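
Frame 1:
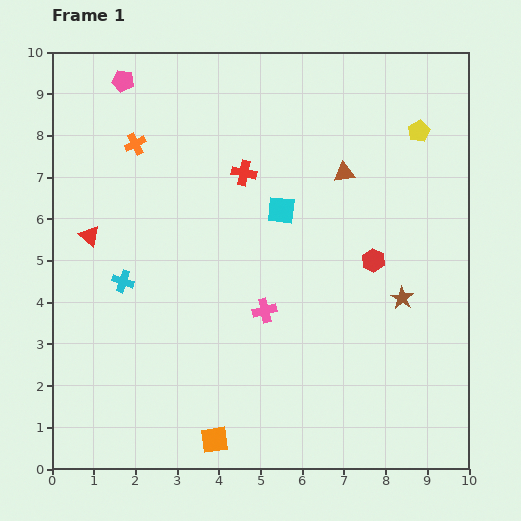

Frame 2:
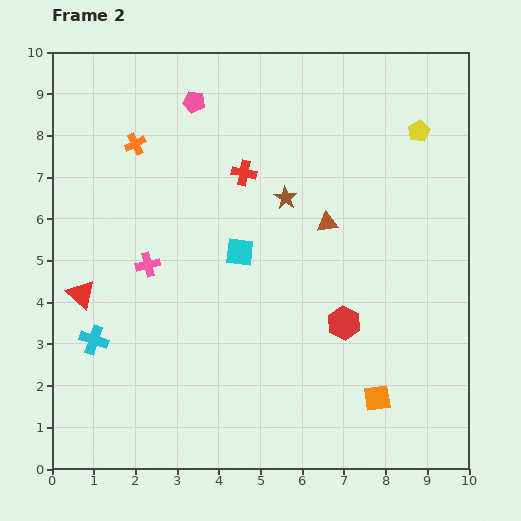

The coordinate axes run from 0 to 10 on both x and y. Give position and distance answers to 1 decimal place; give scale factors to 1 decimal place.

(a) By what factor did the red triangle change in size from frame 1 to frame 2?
1.4×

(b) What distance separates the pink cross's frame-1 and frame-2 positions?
3.0

The pink cross moved from (5.1, 3.8) to (2.3, 4.9), a distance of √(2.8² + 1.1²) ≈ 3.0.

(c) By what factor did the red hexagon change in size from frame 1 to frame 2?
1.4×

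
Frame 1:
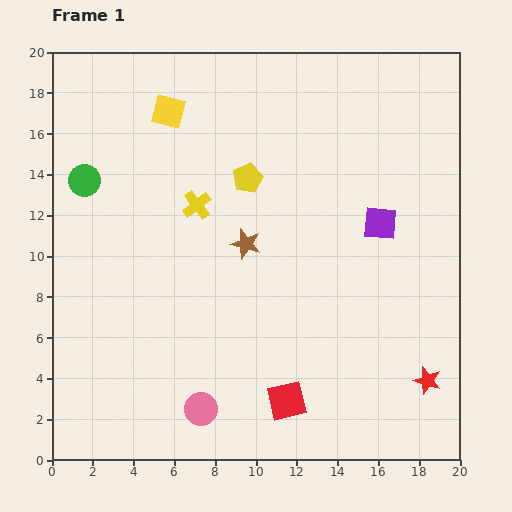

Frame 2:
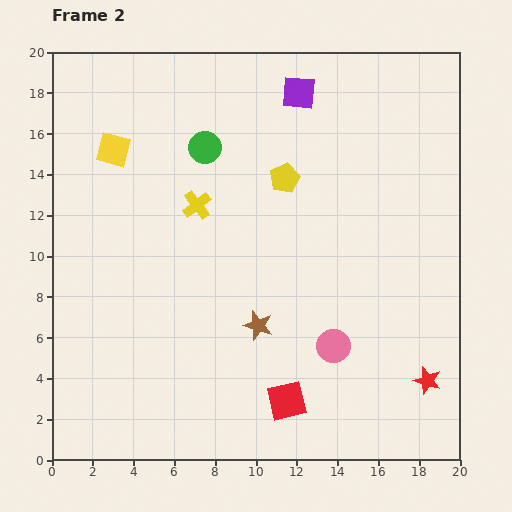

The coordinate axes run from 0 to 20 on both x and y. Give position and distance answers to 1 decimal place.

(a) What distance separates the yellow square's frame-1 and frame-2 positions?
3.3

The yellow square moved from (5.7, 17.1) to (3.0, 15.2), a distance of √(2.7² + 1.9²) ≈ 3.3.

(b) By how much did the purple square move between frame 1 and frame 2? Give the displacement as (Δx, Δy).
(-4.0, 6.4)

The purple square was at (16.1, 11.6) in frame 1 and (12.1, 18.0) in frame 2.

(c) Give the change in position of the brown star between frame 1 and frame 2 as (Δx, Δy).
(0.6, -4.0)

The brown star was at (9.5, 10.6) in frame 1 and (10.1, 6.6) in frame 2.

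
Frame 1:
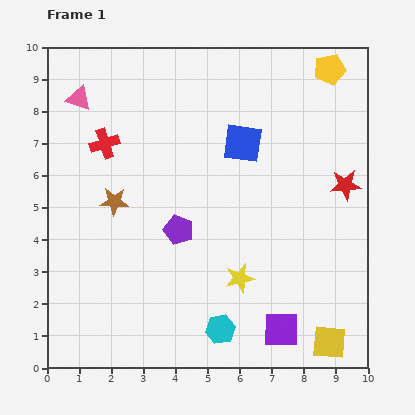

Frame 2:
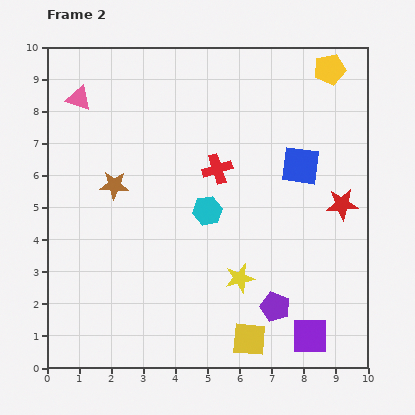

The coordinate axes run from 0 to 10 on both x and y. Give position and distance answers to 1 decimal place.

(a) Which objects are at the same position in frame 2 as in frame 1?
the pink triangle, the yellow pentagon, the yellow star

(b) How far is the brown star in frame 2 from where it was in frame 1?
0.5

The brown star moved from (2.1, 5.2) to (2.1, 5.7), a distance of √(0.0² + 0.5²) ≈ 0.5.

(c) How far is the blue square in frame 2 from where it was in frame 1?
1.9

The blue square moved from (6.1, 7.0) to (7.9, 6.3), a distance of √(1.8² + 0.7²) ≈ 1.9.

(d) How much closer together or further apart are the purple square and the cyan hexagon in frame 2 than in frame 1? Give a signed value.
+3.1

Distance in frame 1: 1.9. Distance in frame 2: 5.0.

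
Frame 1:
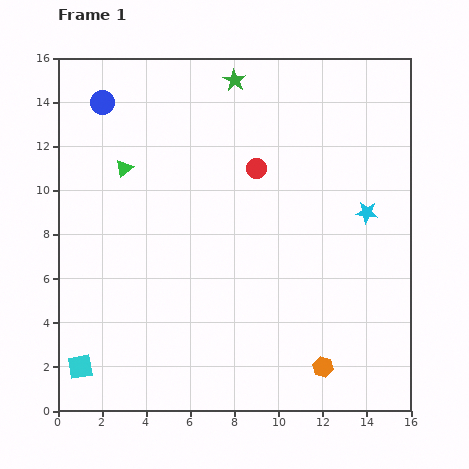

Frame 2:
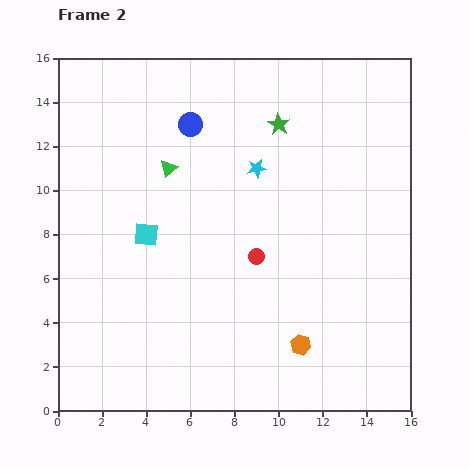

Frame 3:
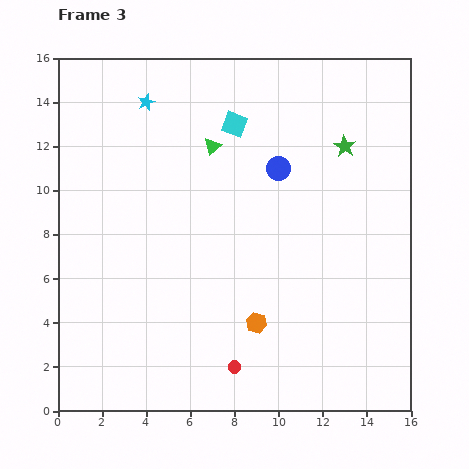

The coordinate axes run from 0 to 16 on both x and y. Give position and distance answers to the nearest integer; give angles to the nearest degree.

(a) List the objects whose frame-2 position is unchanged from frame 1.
none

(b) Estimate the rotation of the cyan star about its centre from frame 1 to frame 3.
30° counter-clockwise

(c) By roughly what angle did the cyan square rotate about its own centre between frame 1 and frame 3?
31° clockwise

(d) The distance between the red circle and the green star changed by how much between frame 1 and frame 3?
+7

Distance in frame 1: 4. Distance in frame 3: 11.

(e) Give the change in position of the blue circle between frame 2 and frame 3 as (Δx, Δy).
(4, -2)

The blue circle was at (6, 13) in frame 2 and (10, 11) in frame 3.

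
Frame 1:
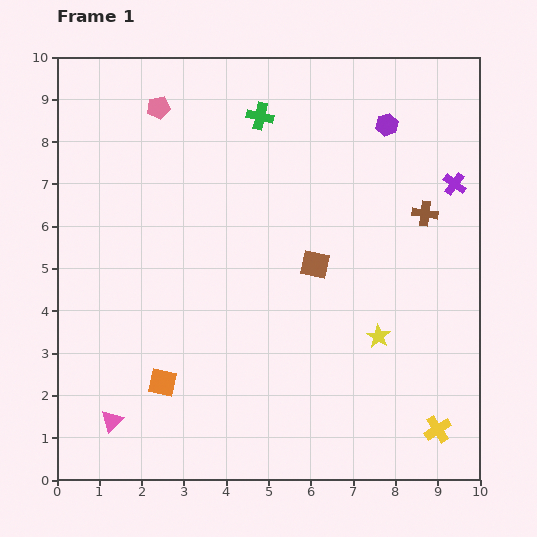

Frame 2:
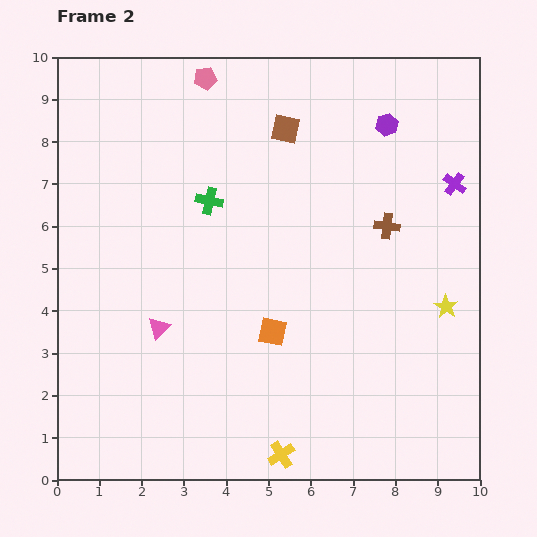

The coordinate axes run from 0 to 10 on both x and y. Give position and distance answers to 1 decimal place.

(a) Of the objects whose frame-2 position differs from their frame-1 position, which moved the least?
the brown cross

(moved 0.9)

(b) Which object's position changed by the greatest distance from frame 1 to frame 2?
the yellow cross

(moved 3.7; next 3.3)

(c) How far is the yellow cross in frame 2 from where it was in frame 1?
3.7

The yellow cross moved from (9.0, 1.2) to (5.3, 0.6), a distance of √(3.7² + 0.6²) ≈ 3.7.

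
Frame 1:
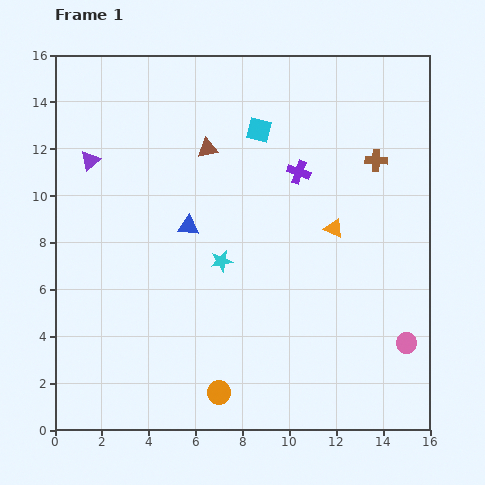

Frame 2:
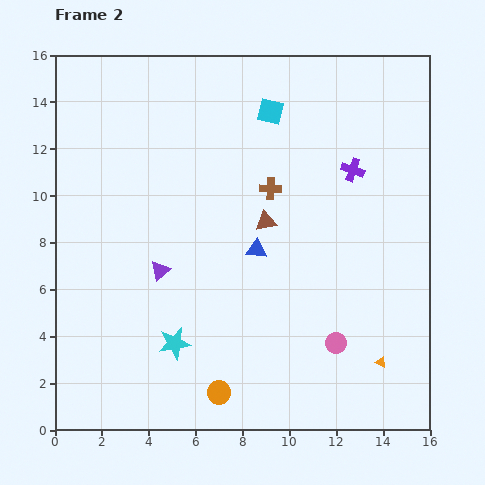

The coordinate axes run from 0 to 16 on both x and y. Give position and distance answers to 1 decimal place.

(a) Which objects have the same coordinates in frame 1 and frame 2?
the orange circle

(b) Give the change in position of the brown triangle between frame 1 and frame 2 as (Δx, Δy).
(2.5, -3.1)

The brown triangle was at (6.5, 12.0) in frame 1 and (9.0, 8.9) in frame 2.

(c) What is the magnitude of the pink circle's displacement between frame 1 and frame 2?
3.0

The pink circle moved from (15.0, 3.7) to (12.0, 3.7), a distance of √(3.0² + 0.0²) ≈ 3.0.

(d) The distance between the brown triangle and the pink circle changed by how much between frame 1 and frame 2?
-5.9

Distance in frame 1: 11.9. Distance in frame 2: 6.0.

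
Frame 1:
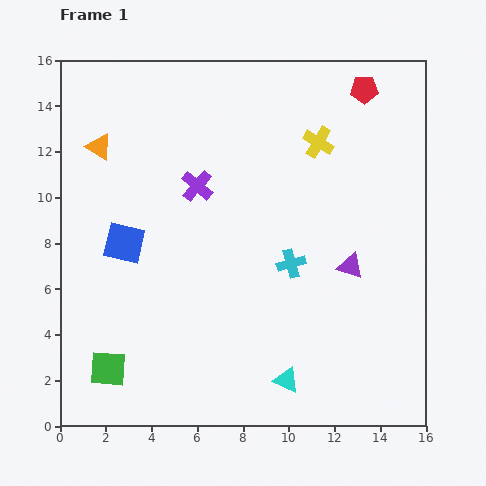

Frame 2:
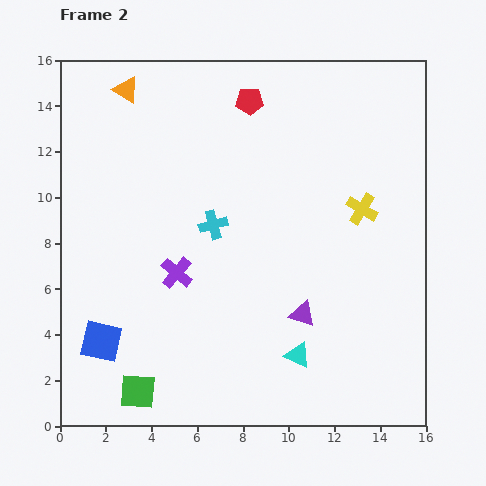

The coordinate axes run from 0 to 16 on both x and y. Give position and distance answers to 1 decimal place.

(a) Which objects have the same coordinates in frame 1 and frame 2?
none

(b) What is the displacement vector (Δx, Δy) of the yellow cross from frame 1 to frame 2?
(1.9, -2.9)

The yellow cross was at (11.3, 12.4) in frame 1 and (13.2, 9.5) in frame 2.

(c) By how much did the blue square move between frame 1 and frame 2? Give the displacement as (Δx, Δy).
(-1.0, -4.3)

The blue square was at (2.8, 8.0) in frame 1 and (1.8, 3.7) in frame 2.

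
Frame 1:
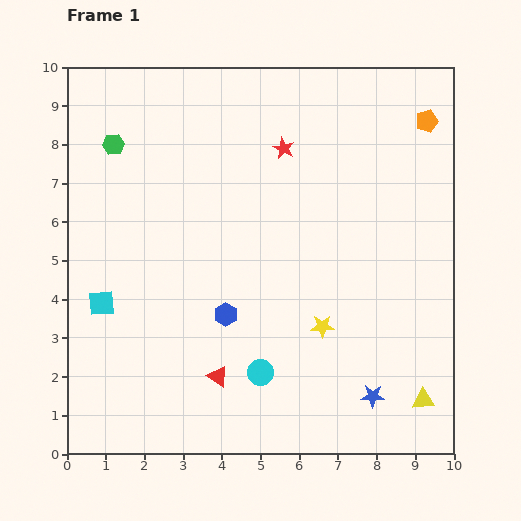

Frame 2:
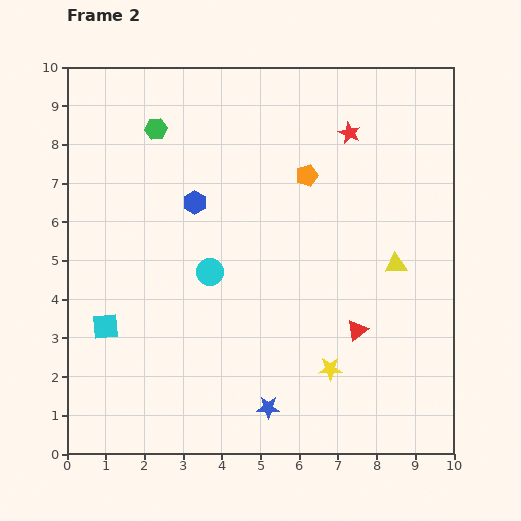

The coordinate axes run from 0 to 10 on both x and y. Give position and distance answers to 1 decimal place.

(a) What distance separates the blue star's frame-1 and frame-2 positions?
2.7

The blue star moved from (7.9, 1.5) to (5.2, 1.2), a distance of √(2.7² + 0.3²) ≈ 2.7.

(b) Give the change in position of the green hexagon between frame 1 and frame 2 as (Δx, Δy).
(1.1, 0.4)

The green hexagon was at (1.2, 8.0) in frame 1 and (2.3, 8.4) in frame 2.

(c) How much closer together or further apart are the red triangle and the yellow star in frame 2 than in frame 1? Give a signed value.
-1.8

Distance in frame 1: 3.0. Distance in frame 2: 1.2.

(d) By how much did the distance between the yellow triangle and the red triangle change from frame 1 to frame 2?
-3.3

Distance in frame 1: 5.3. Distance in frame 2: 2.0.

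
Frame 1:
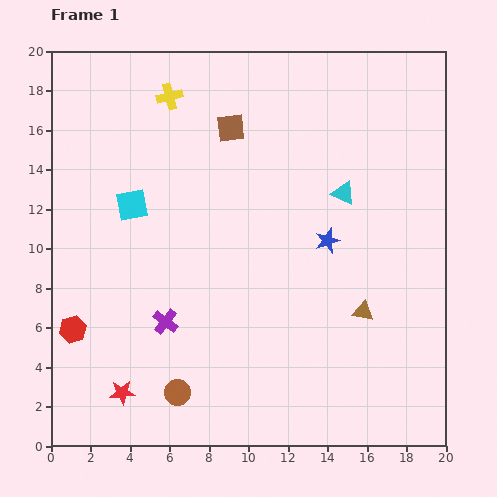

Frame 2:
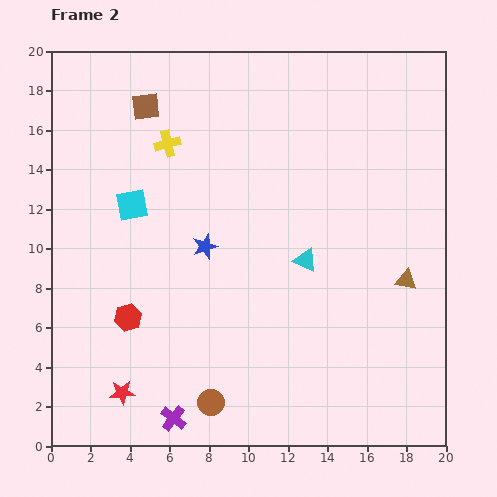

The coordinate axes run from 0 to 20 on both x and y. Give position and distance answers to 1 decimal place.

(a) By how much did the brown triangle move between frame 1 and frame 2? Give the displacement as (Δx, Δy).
(2.2, 1.6)

The brown triangle was at (15.8, 6.8) in frame 1 and (18.0, 8.4) in frame 2.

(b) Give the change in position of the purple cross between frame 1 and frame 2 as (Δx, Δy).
(0.4, -4.9)

The purple cross was at (5.8, 6.3) in frame 1 and (6.2, 1.4) in frame 2.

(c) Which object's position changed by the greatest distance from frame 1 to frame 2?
the blue star

(moved 6.2; next 4.9)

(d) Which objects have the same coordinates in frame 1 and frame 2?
the red star, the cyan square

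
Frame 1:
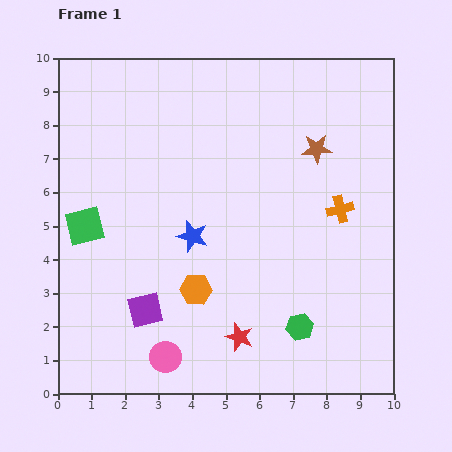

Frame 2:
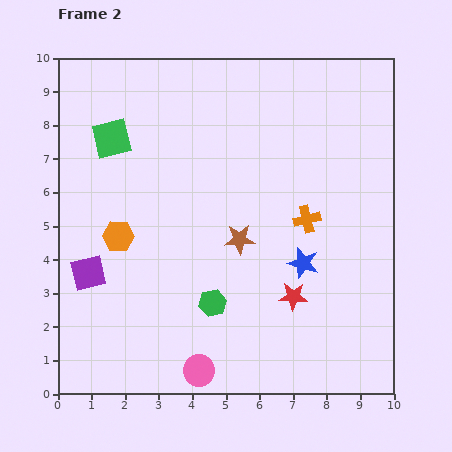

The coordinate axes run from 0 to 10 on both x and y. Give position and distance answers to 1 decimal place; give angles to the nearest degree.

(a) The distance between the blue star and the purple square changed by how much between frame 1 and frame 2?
+3.8

Distance in frame 1: 2.6. Distance in frame 2: 6.4.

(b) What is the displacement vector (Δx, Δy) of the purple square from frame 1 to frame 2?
(-1.7, 1.1)

The purple square was at (2.6, 2.5) in frame 1 and (0.9, 3.6) in frame 2.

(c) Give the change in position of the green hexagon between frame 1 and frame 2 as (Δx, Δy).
(-2.6, 0.7)

The green hexagon was at (7.2, 2.0) in frame 1 and (4.6, 2.7) in frame 2.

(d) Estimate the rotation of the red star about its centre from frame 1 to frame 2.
17° counter-clockwise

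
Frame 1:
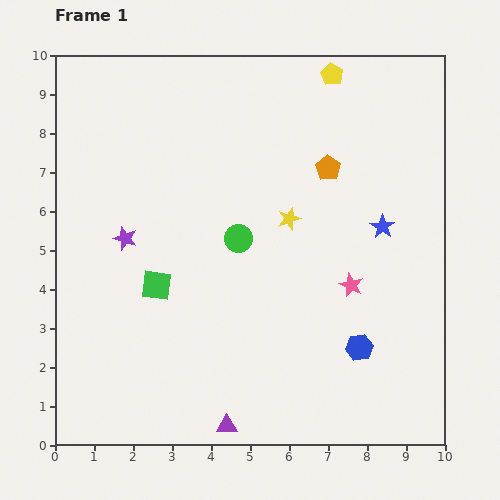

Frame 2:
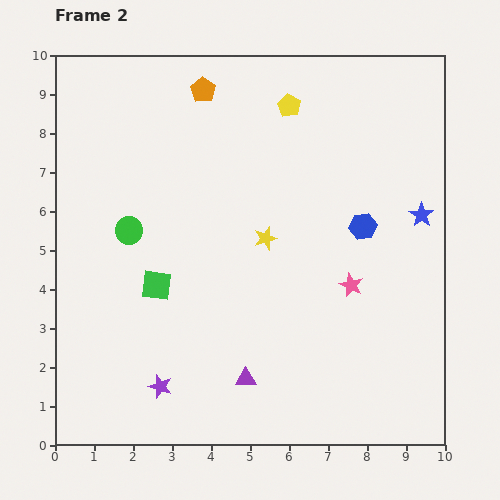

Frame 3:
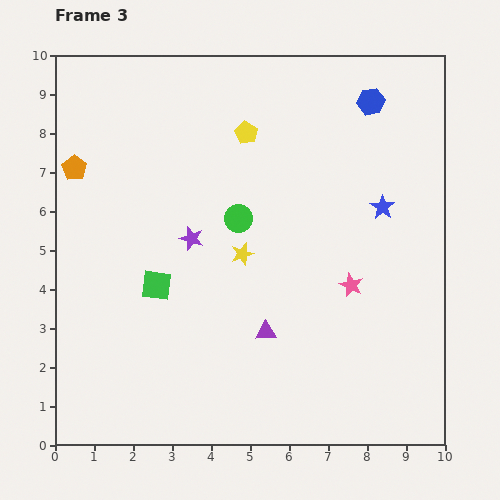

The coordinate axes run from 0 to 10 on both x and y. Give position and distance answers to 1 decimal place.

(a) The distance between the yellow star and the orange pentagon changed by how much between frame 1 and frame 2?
+2.5

Distance in frame 1: 1.6. Distance in frame 2: 4.1.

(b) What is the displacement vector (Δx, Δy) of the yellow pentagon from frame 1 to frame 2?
(-1.1, -0.8)

The yellow pentagon was at (7.1, 9.5) in frame 1 and (6.0, 8.7) in frame 2.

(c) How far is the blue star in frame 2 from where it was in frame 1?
1.0

The blue star moved from (8.4, 5.6) to (9.4, 5.9), a distance of √(1.0² + 0.3²) ≈ 1.0.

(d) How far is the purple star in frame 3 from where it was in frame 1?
1.7

The purple star moved from (1.8, 5.3) to (3.5, 5.3), a distance of √(1.7² + 0.0²) ≈ 1.7.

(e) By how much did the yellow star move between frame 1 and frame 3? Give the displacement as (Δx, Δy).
(-1.2, -0.9)

The yellow star was at (6.0, 5.8) in frame 1 and (4.8, 4.9) in frame 3.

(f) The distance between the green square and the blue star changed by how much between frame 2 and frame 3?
-0.9

Distance in frame 2: 7.0. Distance in frame 3: 6.1.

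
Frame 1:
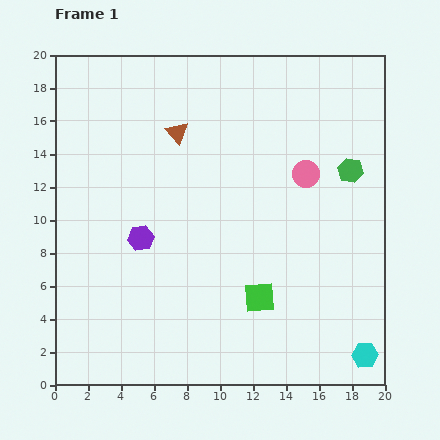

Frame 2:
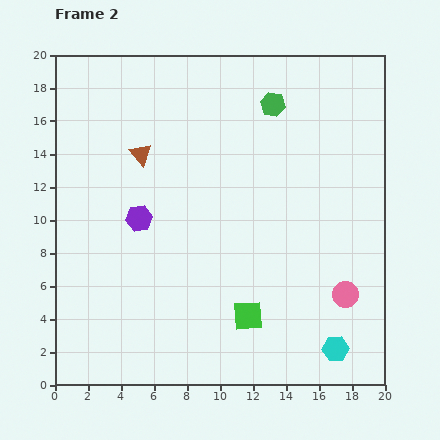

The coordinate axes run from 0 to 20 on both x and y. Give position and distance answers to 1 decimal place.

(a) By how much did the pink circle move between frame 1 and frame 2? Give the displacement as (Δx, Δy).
(2.4, -7.3)

The pink circle was at (15.2, 12.8) in frame 1 and (17.6, 5.5) in frame 2.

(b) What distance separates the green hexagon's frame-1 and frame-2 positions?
6.2

The green hexagon moved from (17.9, 13.0) to (13.2, 17.0), a distance of √(4.7² + 4.0²) ≈ 6.2.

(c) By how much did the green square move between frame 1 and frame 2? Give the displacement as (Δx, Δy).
(-0.7, -1.1)

The green square was at (12.4, 5.3) in frame 1 and (11.7, 4.2) in frame 2.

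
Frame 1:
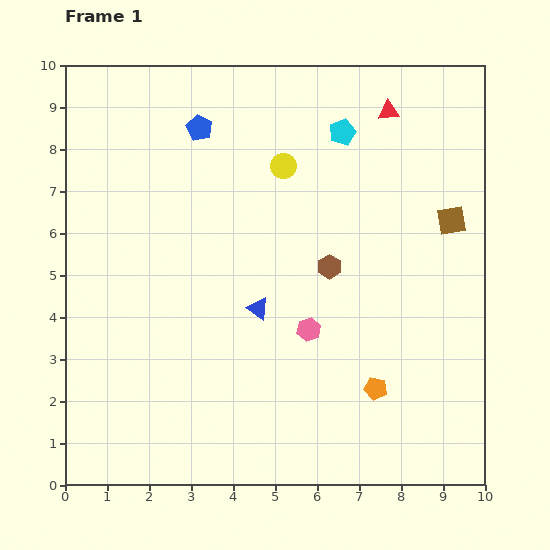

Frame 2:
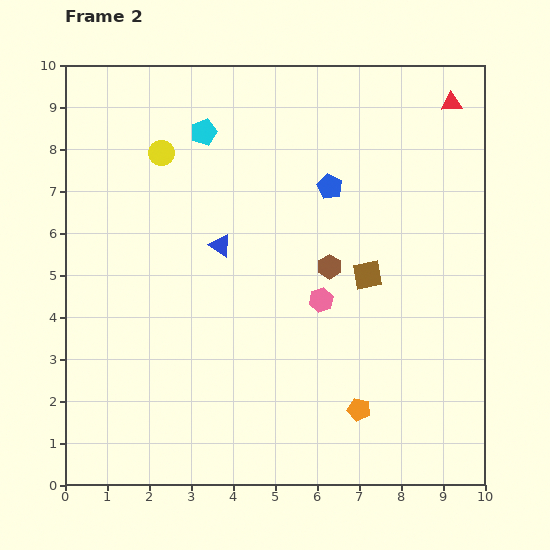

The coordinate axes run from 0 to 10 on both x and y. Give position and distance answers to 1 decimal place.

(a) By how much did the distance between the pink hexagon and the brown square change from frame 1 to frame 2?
-3.0

Distance in frame 1: 4.3. Distance in frame 2: 1.3.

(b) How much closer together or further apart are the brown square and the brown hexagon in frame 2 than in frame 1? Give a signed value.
-2.2

Distance in frame 1: 3.1. Distance in frame 2: 0.9.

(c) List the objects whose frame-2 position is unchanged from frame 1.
the brown hexagon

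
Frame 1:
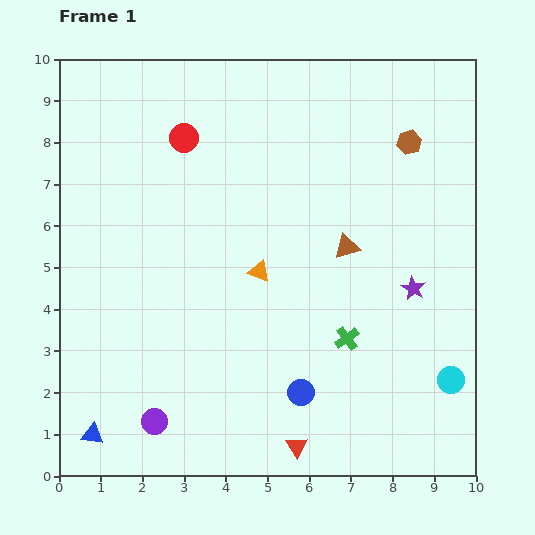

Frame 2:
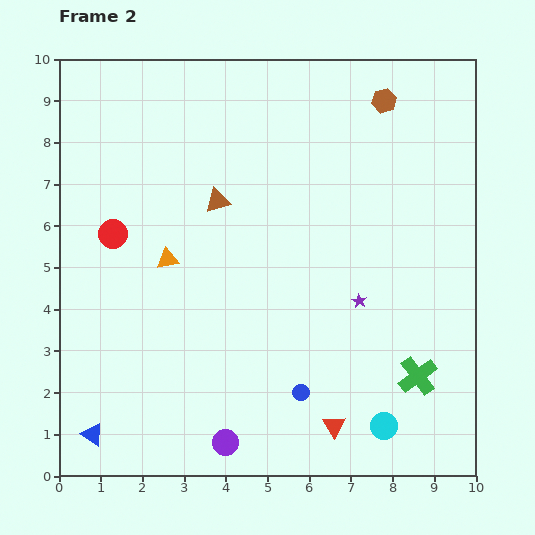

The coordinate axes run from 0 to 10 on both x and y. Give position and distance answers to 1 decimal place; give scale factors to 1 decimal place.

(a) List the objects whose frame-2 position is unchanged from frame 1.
the blue triangle, the blue circle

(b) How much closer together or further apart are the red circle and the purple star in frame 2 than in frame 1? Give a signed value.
-0.5

Distance in frame 1: 6.6. Distance in frame 2: 6.1.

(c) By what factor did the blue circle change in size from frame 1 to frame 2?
0.6×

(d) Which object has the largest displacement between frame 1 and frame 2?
the brown triangle

(moved 3.3; next 2.9)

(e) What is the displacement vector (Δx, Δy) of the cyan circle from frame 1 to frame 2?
(-1.6, -1.1)

The cyan circle was at (9.4, 2.3) in frame 1 and (7.8, 1.2) in frame 2.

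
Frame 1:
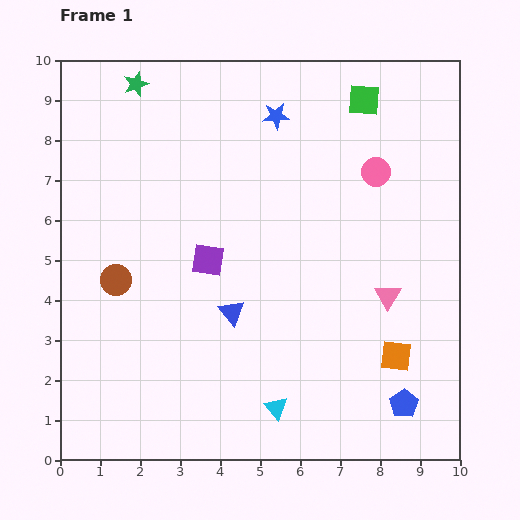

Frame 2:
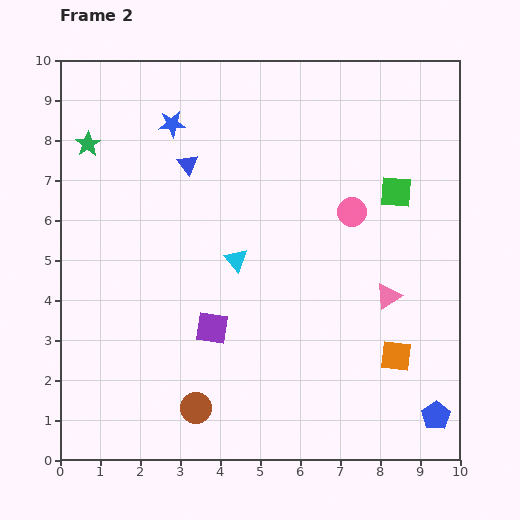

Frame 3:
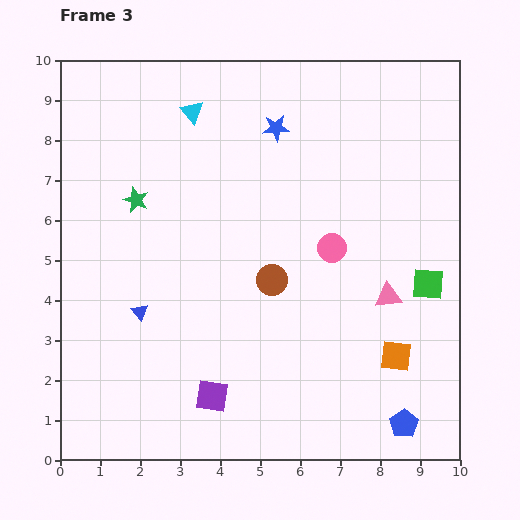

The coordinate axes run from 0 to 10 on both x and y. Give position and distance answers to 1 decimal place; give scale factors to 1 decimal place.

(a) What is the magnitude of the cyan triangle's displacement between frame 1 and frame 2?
3.8

The cyan triangle moved from (5.4, 1.3) to (4.4, 5.0), a distance of √(1.0² + 3.7²) ≈ 3.8.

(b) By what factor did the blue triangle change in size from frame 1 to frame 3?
0.6×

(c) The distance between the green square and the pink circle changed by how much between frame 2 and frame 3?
+1.4

Distance in frame 2: 1.2. Distance in frame 3: 2.6.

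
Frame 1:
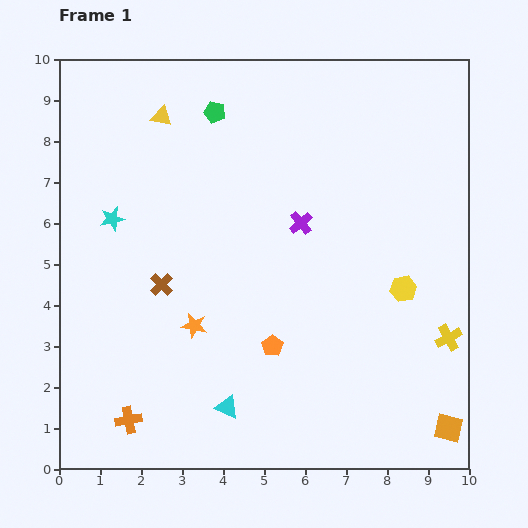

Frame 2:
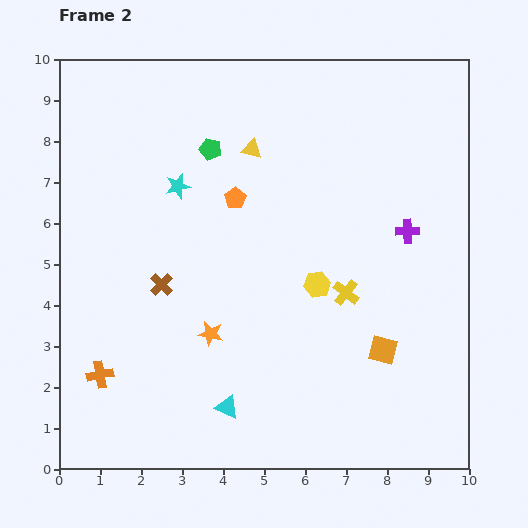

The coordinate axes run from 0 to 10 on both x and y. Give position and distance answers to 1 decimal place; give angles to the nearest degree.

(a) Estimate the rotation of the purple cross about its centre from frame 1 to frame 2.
39° clockwise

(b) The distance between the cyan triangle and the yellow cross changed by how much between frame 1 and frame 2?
-1.7

Distance in frame 1: 5.7. Distance in frame 2: 4.0.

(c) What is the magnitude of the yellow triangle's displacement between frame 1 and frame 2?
2.3

The yellow triangle moved from (2.5, 8.6) to (4.7, 7.8), a distance of √(2.2² + 0.8²) ≈ 2.3.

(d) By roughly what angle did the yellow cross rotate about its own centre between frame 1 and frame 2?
22° counter-clockwise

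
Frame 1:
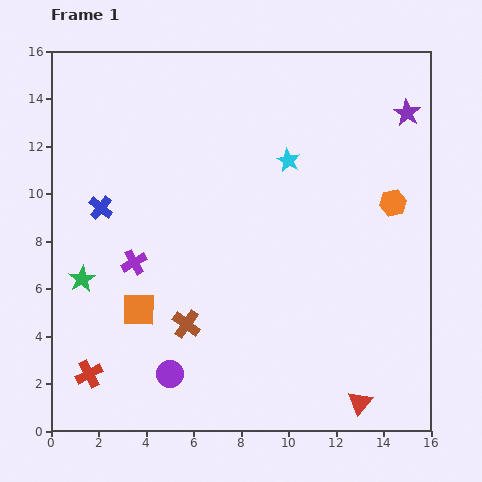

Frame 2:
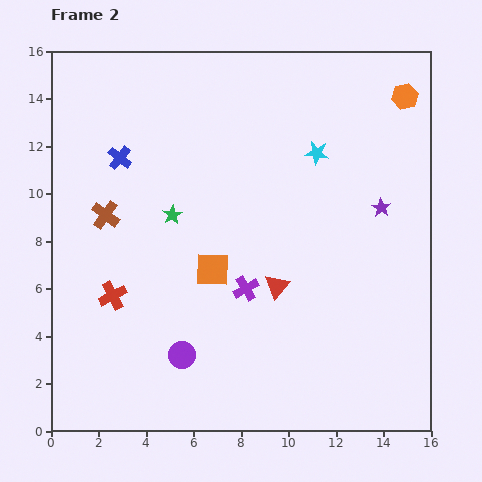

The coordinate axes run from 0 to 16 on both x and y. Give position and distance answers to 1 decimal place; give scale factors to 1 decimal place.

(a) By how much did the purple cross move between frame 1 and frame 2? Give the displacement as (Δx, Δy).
(4.7, -1.1)

The purple cross was at (3.5, 7.1) in frame 1 and (8.2, 6.0) in frame 2.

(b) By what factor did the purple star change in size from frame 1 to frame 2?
0.7×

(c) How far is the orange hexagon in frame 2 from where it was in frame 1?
4.5

The orange hexagon moved from (14.4, 9.6) to (14.9, 14.1), a distance of √(0.5² + 4.5²) ≈ 4.5.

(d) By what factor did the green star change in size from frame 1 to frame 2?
0.7×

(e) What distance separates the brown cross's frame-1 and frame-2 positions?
5.7

The brown cross moved from (5.7, 4.5) to (2.3, 9.1), a distance of √(3.4² + 4.6²) ≈ 5.7.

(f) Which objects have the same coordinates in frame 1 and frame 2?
none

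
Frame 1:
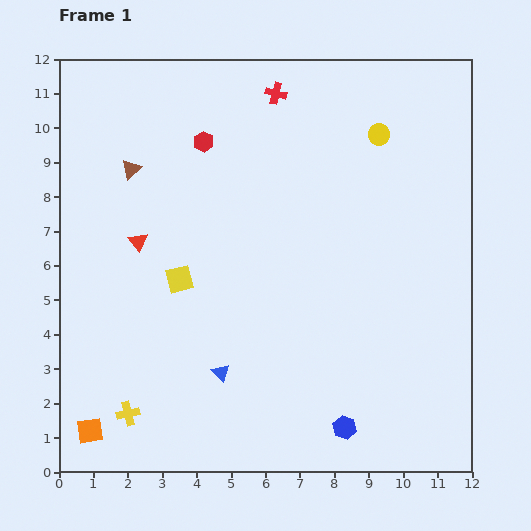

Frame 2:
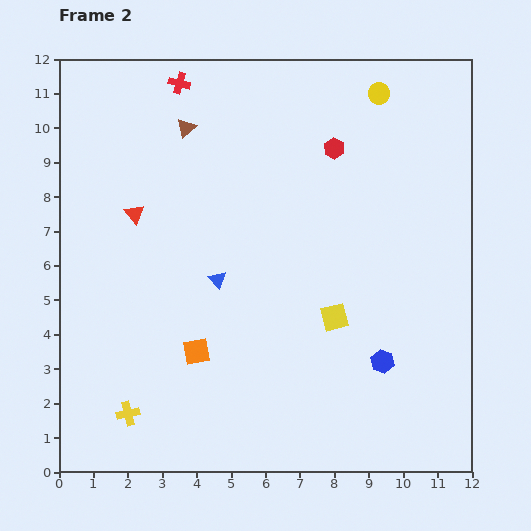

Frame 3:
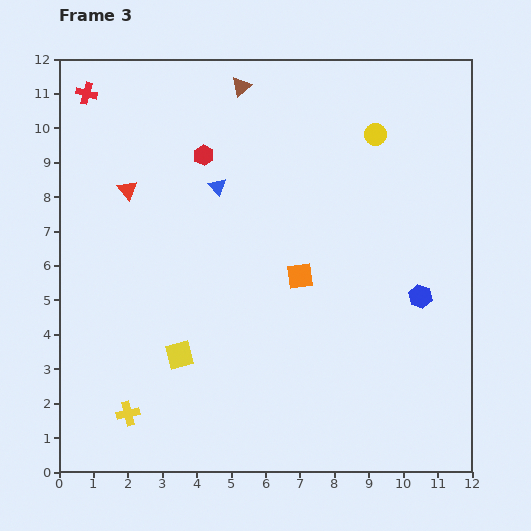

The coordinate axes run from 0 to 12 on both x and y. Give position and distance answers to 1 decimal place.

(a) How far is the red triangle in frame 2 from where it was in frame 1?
0.8

The red triangle moved from (2.3, 6.7) to (2.2, 7.5), a distance of √(0.1² + 0.8²) ≈ 0.8.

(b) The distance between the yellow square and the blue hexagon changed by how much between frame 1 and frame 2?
-4.5

Distance in frame 1: 6.4. Distance in frame 2: 1.9.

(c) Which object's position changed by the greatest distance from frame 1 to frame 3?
the orange square

(moved 7.6; next 5.5)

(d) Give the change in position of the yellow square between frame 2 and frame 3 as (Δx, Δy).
(-4.5, -1.1)

The yellow square was at (8.0, 4.5) in frame 2 and (3.5, 3.4) in frame 3.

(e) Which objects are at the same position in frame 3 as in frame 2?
the yellow cross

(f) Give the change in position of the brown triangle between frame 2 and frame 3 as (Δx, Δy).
(1.6, 1.2)

The brown triangle was at (3.7, 10.0) in frame 2 and (5.3, 11.2) in frame 3.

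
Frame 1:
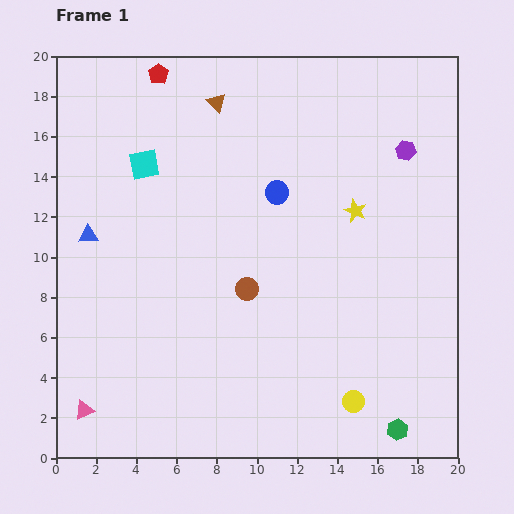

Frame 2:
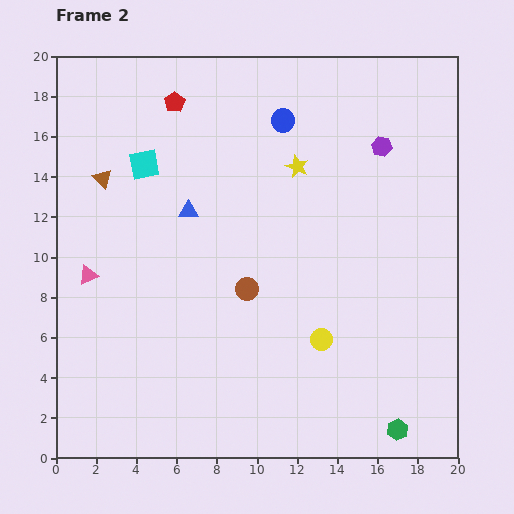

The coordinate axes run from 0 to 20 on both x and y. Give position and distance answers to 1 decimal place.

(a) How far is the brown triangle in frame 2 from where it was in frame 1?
6.9

The brown triangle moved from (8.0, 17.7) to (2.3, 13.9), a distance of √(5.7² + 3.8²) ≈ 6.9.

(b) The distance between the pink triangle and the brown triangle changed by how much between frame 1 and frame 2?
-11.8

Distance in frame 1: 16.7. Distance in frame 2: 4.9.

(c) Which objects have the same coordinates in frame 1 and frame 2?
the green hexagon, the cyan square, the brown circle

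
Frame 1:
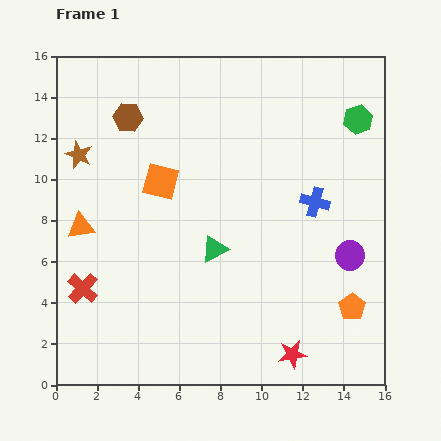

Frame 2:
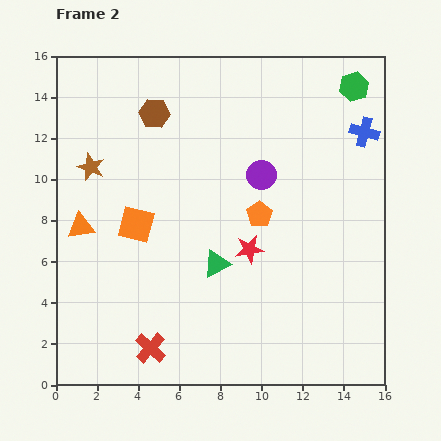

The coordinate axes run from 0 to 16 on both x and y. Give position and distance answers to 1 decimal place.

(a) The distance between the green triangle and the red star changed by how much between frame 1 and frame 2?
-4.7

Distance in frame 1: 6.4. Distance in frame 2: 1.7.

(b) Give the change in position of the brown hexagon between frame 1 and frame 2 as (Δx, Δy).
(1.3, 0.2)

The brown hexagon was at (3.5, 13.0) in frame 1 and (4.8, 13.2) in frame 2.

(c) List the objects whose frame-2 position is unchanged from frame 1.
the orange triangle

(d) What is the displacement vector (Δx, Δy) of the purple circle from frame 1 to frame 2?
(-4.3, 3.9)

The purple circle was at (14.3, 6.3) in frame 1 and (10.0, 10.2) in frame 2.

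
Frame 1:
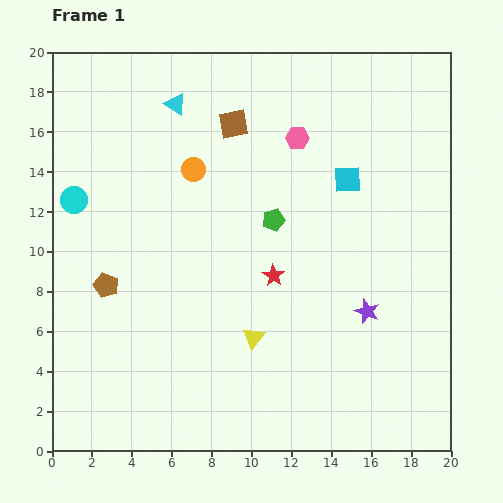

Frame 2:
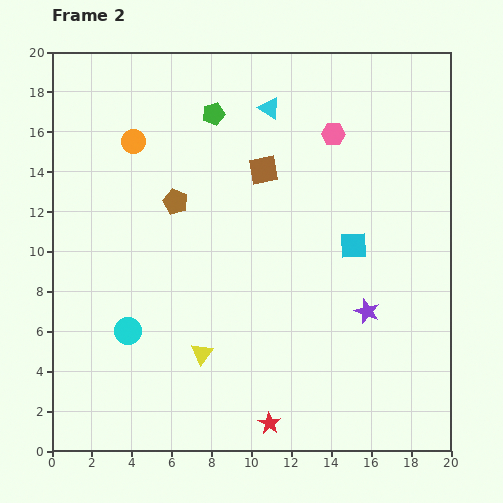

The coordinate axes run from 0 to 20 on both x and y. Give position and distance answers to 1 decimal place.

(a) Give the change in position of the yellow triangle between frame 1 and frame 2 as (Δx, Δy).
(-2.6, -0.8)

The yellow triangle was at (10.1, 5.7) in frame 1 and (7.5, 4.9) in frame 2.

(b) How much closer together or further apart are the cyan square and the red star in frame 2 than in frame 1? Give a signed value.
+3.7

Distance in frame 1: 6.1. Distance in frame 2: 9.8.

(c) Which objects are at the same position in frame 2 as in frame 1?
the purple star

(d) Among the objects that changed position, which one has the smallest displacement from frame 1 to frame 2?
the pink hexagon

(moved 1.8)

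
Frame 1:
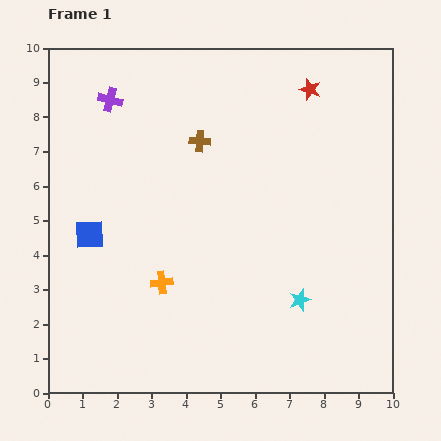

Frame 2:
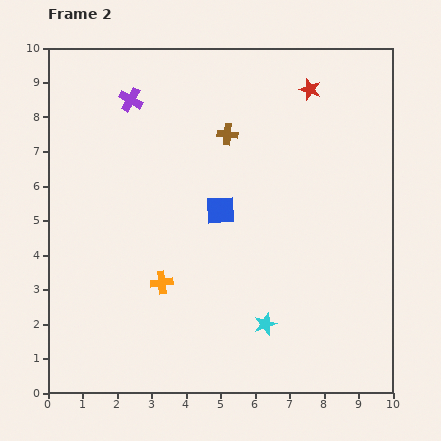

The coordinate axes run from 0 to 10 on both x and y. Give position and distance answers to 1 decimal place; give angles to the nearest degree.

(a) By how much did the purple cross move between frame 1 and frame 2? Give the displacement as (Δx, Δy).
(0.6, 0.0)

The purple cross was at (1.8, 8.5) in frame 1 and (2.4, 8.5) in frame 2.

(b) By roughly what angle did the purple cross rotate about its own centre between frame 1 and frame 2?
16° clockwise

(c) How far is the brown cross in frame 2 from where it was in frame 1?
0.8

The brown cross moved from (4.4, 7.3) to (5.2, 7.5), a distance of √(0.8² + 0.2²) ≈ 0.8.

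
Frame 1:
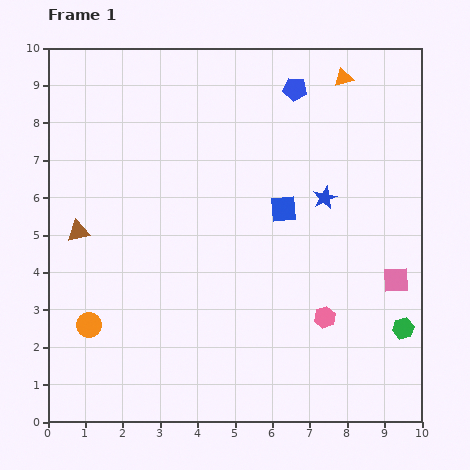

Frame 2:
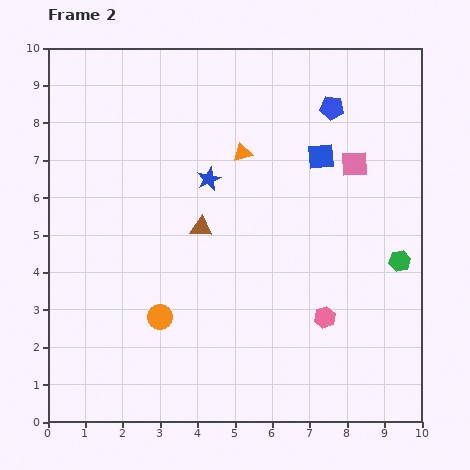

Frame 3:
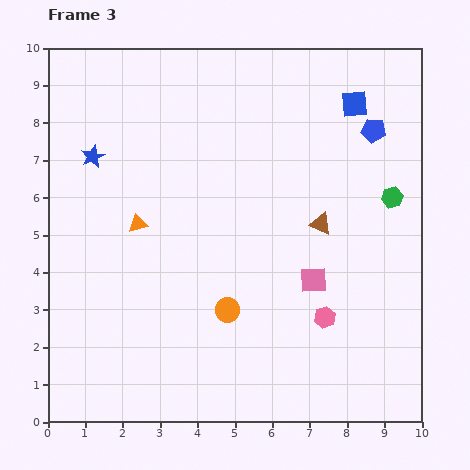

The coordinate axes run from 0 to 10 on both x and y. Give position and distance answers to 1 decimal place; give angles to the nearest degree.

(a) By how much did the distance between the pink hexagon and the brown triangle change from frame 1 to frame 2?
-2.9

Distance in frame 1: 7.0. Distance in frame 2: 4.1.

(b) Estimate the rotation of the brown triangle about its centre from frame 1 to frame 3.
35° clockwise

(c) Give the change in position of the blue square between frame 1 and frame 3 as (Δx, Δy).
(1.9, 2.8)

The blue square was at (6.3, 5.7) in frame 1 and (8.2, 8.5) in frame 3.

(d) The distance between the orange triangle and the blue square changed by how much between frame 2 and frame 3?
+4.5

Distance in frame 2: 2.1. Distance in frame 3: 6.6.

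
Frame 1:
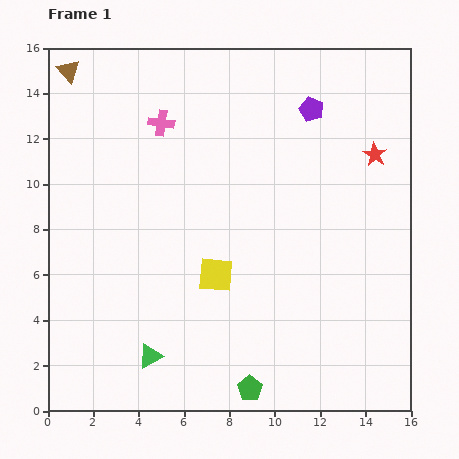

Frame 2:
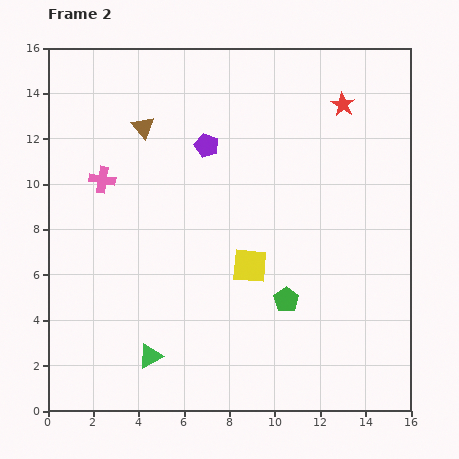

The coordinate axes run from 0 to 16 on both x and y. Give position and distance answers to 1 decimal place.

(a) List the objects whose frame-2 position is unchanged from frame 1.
the green triangle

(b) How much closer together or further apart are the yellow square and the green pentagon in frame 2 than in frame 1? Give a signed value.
-3.0

Distance in frame 1: 5.2. Distance in frame 2: 2.2.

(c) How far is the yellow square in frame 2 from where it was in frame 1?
1.6

The yellow square moved from (7.4, 6.0) to (8.9, 6.4), a distance of √(1.5² + 0.4²) ≈ 1.6.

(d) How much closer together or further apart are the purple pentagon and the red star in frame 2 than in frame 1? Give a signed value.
+2.9

Distance in frame 1: 3.4. Distance in frame 2: 6.3.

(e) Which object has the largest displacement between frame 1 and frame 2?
the purple pentagon

(moved 4.9; next 4.2)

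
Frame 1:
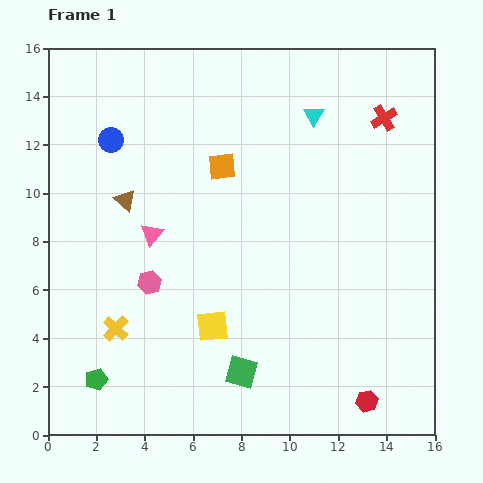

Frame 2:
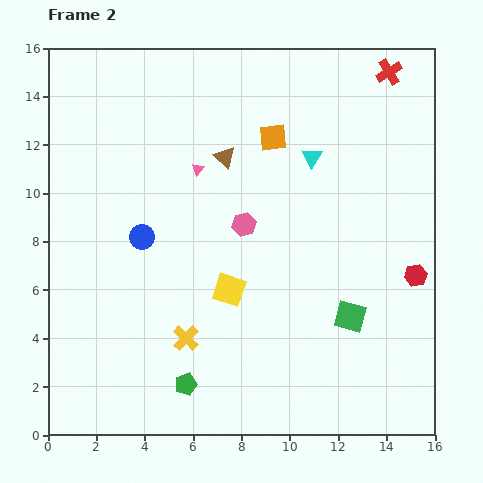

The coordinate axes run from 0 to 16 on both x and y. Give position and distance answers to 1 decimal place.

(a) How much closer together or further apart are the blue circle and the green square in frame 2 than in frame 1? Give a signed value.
-1.8

Distance in frame 1: 11.0. Distance in frame 2: 9.2.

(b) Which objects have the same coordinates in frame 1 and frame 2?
none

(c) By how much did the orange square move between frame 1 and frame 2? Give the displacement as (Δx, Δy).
(2.1, 1.2)

The orange square was at (7.2, 11.1) in frame 1 and (9.3, 12.3) in frame 2.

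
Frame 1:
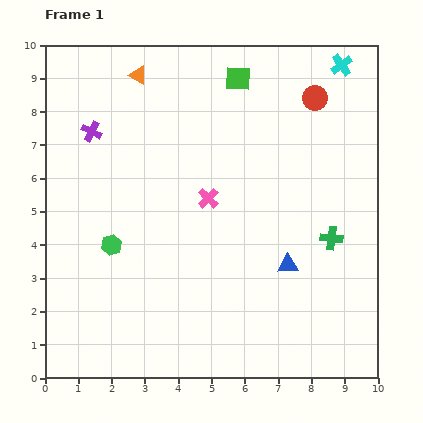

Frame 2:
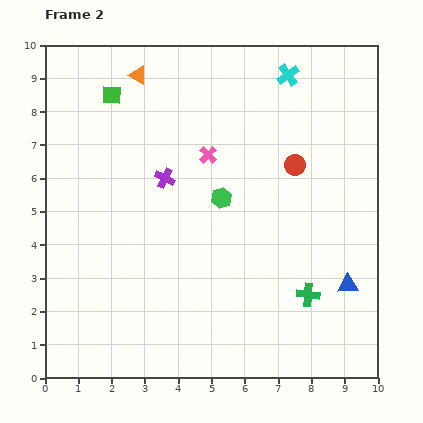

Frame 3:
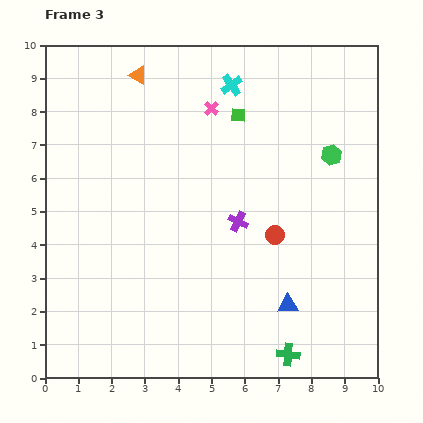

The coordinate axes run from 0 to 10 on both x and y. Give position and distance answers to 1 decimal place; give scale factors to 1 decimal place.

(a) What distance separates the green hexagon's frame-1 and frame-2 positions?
3.6

The green hexagon moved from (2.0, 4.0) to (5.3, 5.4), a distance of √(3.3² + 1.4²) ≈ 3.6.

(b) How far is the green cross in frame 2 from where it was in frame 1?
1.8

The green cross moved from (8.6, 4.2) to (7.9, 2.5), a distance of √(0.7² + 1.7²) ≈ 1.8.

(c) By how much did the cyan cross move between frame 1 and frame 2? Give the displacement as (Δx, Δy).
(-1.6, -0.3)

The cyan cross was at (8.9, 9.4) in frame 1 and (7.3, 9.1) in frame 2.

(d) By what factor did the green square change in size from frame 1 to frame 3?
0.6×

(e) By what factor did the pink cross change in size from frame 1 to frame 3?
0.7×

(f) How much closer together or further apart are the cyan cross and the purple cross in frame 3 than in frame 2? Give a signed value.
-0.7

Distance in frame 2: 4.8. Distance in frame 3: 4.1.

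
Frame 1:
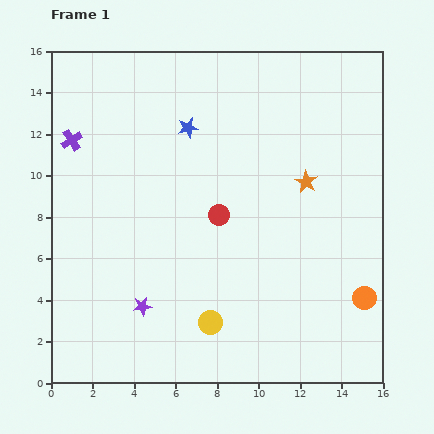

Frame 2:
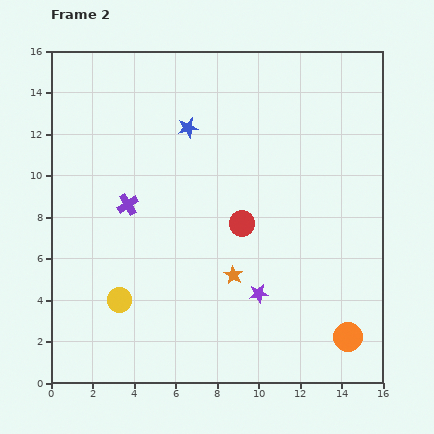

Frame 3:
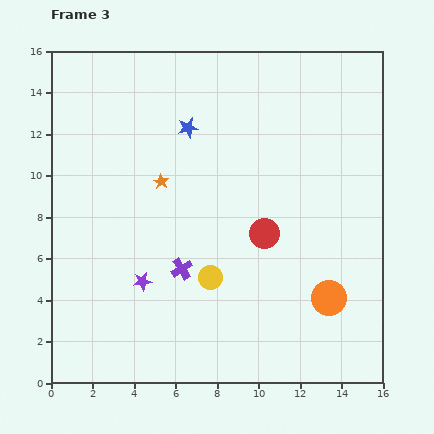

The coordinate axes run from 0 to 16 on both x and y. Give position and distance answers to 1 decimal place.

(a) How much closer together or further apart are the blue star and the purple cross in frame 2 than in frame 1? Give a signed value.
-0.9

Distance in frame 1: 5.6. Distance in frame 2: 4.7.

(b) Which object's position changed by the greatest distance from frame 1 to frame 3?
the purple cross

(moved 8.2; next 7.0)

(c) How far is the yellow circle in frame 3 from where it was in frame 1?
2.2

The yellow circle moved from (7.7, 2.9) to (7.7, 5.1), a distance of √(0.0² + 2.2²) ≈ 2.2.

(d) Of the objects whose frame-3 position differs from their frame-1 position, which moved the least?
the purple star

(moved 1.2)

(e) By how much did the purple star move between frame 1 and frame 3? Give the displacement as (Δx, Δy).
(0.0, 1.2)

The purple star was at (4.4, 3.7) in frame 1 and (4.4, 4.9) in frame 3.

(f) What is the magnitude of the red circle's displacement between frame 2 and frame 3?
1.2

The red circle moved from (9.2, 7.7) to (10.3, 7.2), a distance of √(1.1² + 0.5²) ≈ 1.2.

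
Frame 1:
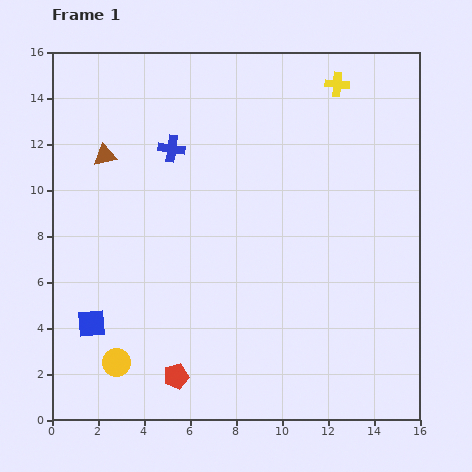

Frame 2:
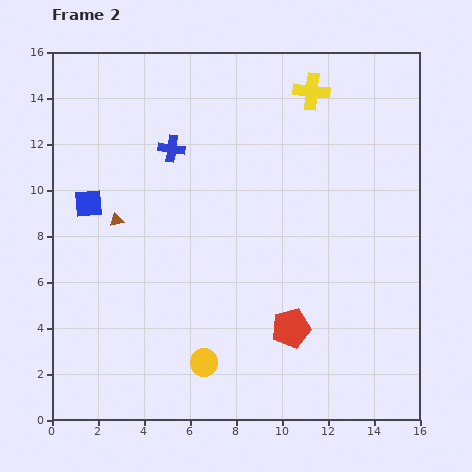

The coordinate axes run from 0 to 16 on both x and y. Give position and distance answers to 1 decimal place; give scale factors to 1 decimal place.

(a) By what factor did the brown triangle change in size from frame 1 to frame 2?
0.6×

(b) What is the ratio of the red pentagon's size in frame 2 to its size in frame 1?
1.6×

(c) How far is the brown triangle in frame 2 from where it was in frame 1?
2.8

The brown triangle moved from (2.3, 11.5) to (2.8, 8.7), a distance of √(0.5² + 2.8²) ≈ 2.8.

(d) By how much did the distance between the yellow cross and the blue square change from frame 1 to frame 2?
-4.0

Distance in frame 1: 14.9. Distance in frame 2: 10.9.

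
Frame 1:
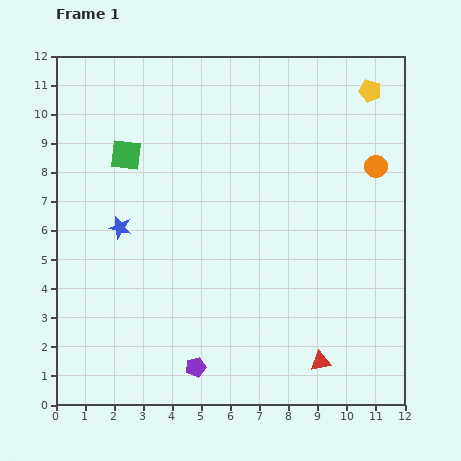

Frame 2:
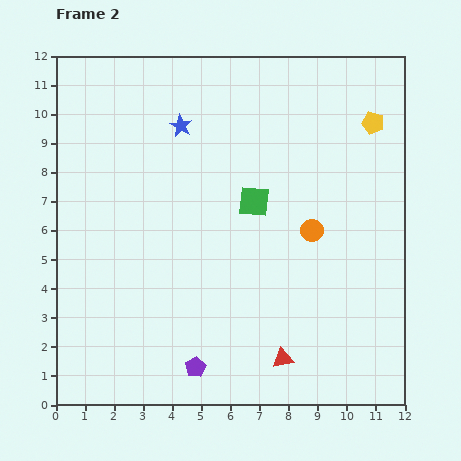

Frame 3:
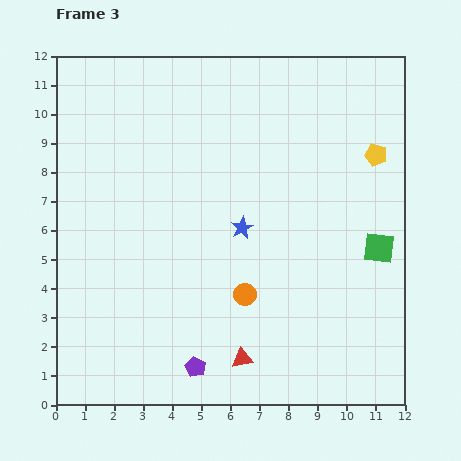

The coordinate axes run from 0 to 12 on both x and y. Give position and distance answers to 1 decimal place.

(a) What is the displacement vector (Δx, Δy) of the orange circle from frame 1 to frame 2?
(-2.2, -2.2)

The orange circle was at (11.0, 8.2) in frame 1 and (8.8, 6.0) in frame 2.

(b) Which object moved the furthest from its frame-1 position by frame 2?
the green square

(moved 4.7; next 4.1)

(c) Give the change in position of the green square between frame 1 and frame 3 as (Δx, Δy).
(8.7, -3.2)

The green square was at (2.4, 8.6) in frame 1 and (11.1, 5.4) in frame 3.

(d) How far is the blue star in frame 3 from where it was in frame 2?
4.1

The blue star moved from (4.3, 9.6) to (6.4, 6.1), a distance of √(2.1² + 3.5²) ≈ 4.1.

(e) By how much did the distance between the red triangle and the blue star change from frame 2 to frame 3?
-4.2

Distance in frame 2: 8.7. Distance in frame 3: 4.5.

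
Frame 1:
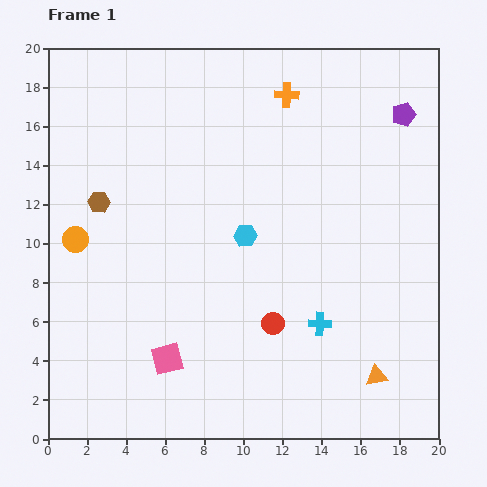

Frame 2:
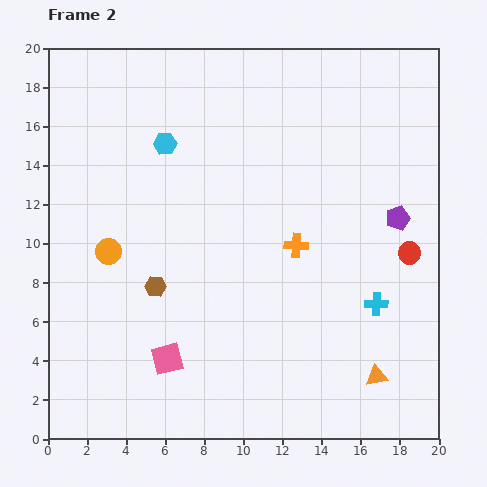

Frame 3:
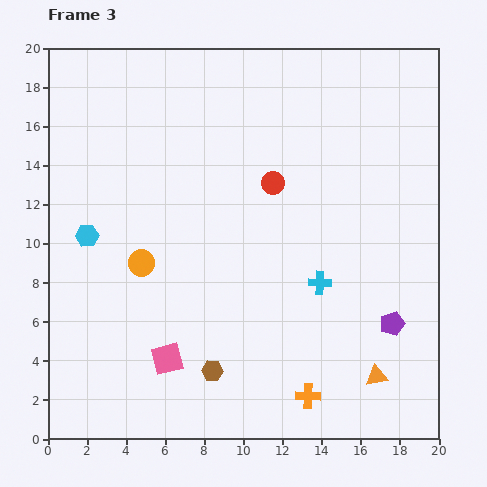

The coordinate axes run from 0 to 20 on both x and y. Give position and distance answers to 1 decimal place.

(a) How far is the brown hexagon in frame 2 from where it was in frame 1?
5.2

The brown hexagon moved from (2.6, 12.1) to (5.5, 7.8), a distance of √(2.9² + 4.3²) ≈ 5.2.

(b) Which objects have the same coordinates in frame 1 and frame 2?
the pink square, the orange triangle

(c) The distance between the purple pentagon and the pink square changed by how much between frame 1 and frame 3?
-5.8

Distance in frame 1: 17.4. Distance in frame 3: 11.6.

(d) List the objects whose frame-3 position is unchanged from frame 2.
the pink square, the orange triangle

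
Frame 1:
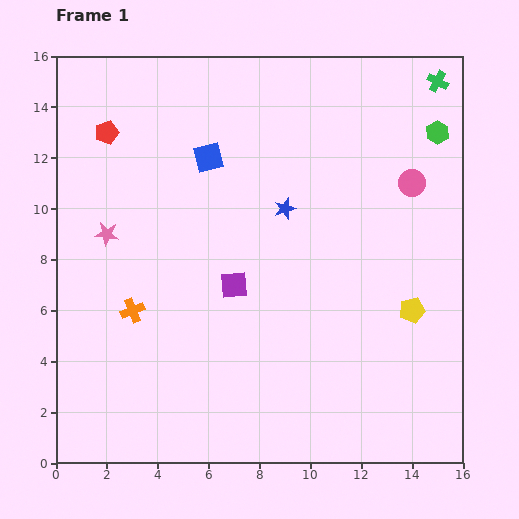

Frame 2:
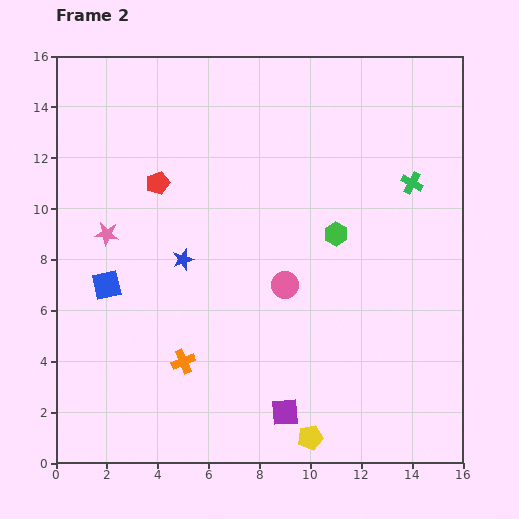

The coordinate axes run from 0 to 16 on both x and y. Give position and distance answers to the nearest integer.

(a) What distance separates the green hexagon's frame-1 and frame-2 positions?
6

The green hexagon moved from (15, 13) to (11, 9), a distance of √(4² + 4²) ≈ 6.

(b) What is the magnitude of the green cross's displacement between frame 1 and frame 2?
4

The green cross moved from (15, 15) to (14, 11), a distance of √(1² + 4²) ≈ 4.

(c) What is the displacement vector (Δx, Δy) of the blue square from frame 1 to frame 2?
(-4, -5)

The blue square was at (6, 12) in frame 1 and (2, 7) in frame 2.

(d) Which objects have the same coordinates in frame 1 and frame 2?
the pink star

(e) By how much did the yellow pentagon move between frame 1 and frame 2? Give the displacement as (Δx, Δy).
(-4, -5)

The yellow pentagon was at (14, 6) in frame 1 and (10, 1) in frame 2.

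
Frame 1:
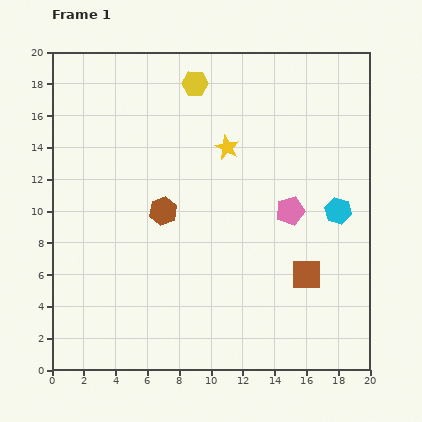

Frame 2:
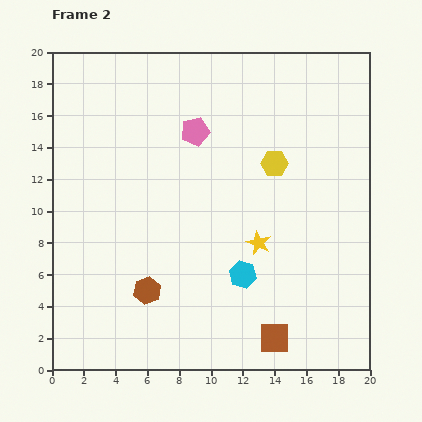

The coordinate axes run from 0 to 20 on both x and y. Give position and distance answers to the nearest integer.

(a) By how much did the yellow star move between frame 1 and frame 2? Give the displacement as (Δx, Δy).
(2, -6)

The yellow star was at (11, 14) in frame 1 and (13, 8) in frame 2.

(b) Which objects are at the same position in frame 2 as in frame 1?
none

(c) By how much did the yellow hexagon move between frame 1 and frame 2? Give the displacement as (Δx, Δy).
(5, -5)

The yellow hexagon was at (9, 18) in frame 1 and (14, 13) in frame 2.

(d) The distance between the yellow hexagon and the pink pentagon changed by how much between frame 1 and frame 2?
-5

Distance in frame 1: 10. Distance in frame 2: 5.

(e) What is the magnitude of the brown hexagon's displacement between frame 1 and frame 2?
5

The brown hexagon moved from (7, 10) to (6, 5), a distance of √(1² + 5²) ≈ 5.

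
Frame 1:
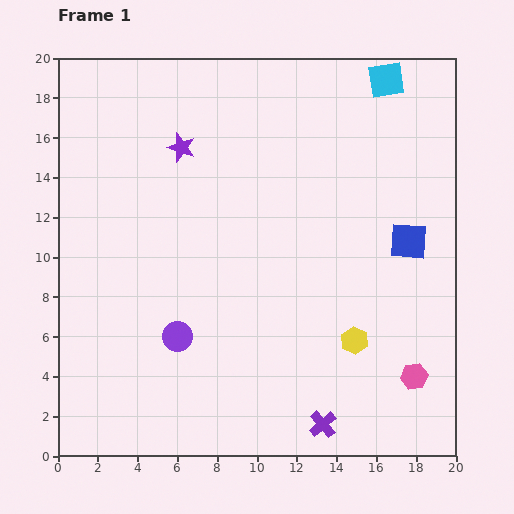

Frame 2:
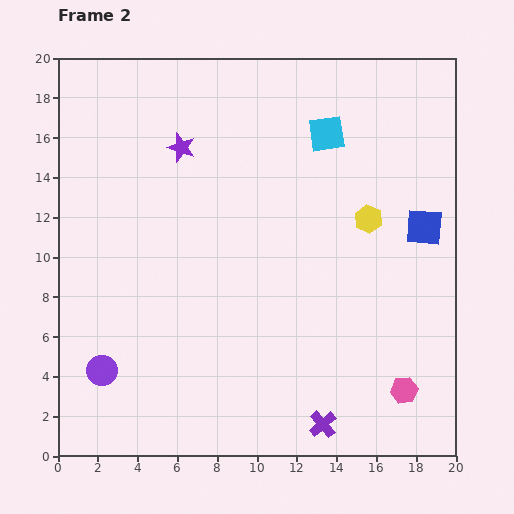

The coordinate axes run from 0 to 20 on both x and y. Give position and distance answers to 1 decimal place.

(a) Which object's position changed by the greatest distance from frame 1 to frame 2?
the yellow hexagon

(moved 6.1; next 4.2)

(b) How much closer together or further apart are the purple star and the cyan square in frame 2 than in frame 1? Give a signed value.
-3.5

Distance in frame 1: 10.8. Distance in frame 2: 7.3.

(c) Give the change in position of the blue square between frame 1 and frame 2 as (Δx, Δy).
(0.8, 0.7)

The blue square was at (17.6, 10.8) in frame 1 and (18.4, 11.5) in frame 2.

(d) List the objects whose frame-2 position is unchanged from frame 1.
the purple cross, the purple star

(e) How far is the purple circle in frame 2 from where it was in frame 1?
4.2

The purple circle moved from (6.0, 6.0) to (2.2, 4.3), a distance of √(3.8² + 1.7²) ≈ 4.2.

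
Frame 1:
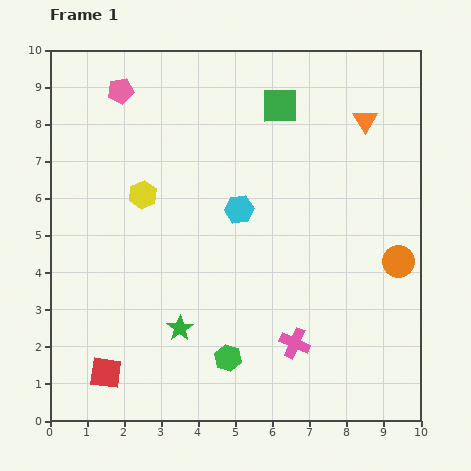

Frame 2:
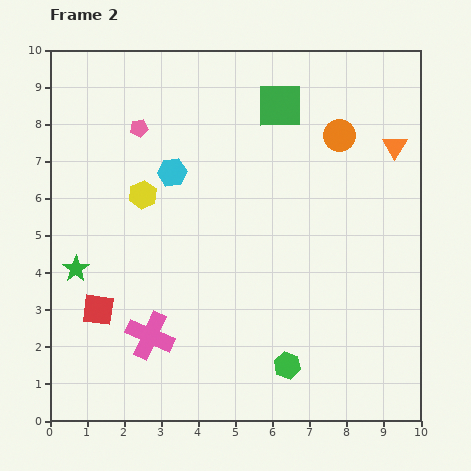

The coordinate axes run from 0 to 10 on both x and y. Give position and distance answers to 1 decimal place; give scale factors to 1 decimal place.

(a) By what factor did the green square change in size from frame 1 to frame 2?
1.3×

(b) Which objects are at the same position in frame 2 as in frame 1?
the yellow hexagon, the green square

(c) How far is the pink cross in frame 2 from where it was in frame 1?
3.9

The pink cross moved from (6.6, 2.1) to (2.7, 2.3), a distance of √(3.9² + 0.2²) ≈ 3.9.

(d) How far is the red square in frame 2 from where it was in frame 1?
1.7

The red square moved from (1.5, 1.3) to (1.3, 3.0), a distance of √(0.2² + 1.7²) ≈ 1.7.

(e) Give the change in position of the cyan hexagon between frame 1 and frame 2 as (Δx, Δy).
(-1.8, 1.0)

The cyan hexagon was at (5.1, 5.7) in frame 1 and (3.3, 6.7) in frame 2.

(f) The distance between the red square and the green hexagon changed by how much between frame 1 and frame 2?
+2.0

Distance in frame 1: 3.3. Distance in frame 2: 5.3.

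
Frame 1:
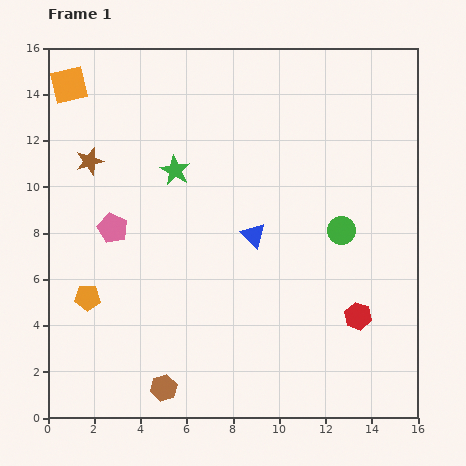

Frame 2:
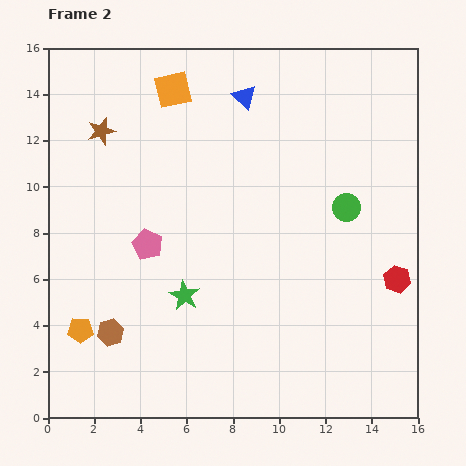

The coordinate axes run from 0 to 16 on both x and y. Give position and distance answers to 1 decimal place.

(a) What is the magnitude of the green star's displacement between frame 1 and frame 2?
5.4

The green star moved from (5.5, 10.7) to (5.9, 5.3), a distance of √(0.4² + 5.4²) ≈ 5.4.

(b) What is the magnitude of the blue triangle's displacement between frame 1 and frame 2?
6.0

The blue triangle moved from (8.9, 7.9) to (8.5, 13.9), a distance of √(0.4² + 6.0²) ≈ 6.0.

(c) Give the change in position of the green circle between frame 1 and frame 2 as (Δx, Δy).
(0.2, 1.0)

The green circle was at (12.7, 8.1) in frame 1 and (12.9, 9.1) in frame 2.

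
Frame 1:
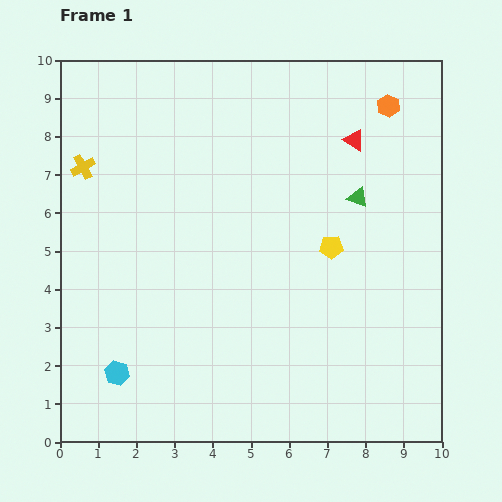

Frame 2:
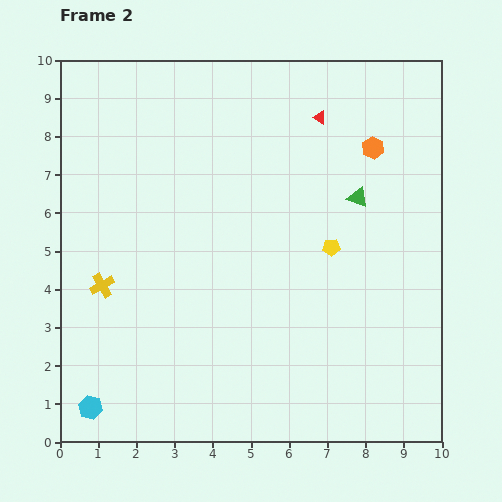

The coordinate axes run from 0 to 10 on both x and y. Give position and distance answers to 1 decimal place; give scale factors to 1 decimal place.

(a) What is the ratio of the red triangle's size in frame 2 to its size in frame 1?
0.6×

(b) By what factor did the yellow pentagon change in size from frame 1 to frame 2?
0.7×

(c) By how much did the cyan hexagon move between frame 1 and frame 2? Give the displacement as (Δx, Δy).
(-0.7, -0.9)

The cyan hexagon was at (1.5, 1.8) in frame 1 and (0.8, 0.9) in frame 2.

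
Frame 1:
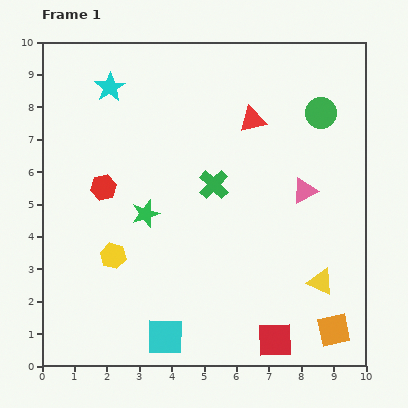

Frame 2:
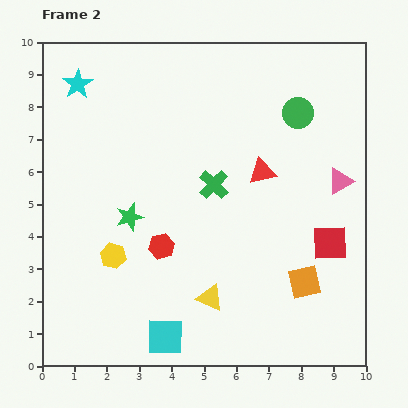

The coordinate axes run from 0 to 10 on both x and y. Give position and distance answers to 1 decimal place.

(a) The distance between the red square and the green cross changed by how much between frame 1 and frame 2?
-1.2

Distance in frame 1: 5.2. Distance in frame 2: 4.0.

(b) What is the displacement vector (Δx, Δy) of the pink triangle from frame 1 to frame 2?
(1.1, 0.3)

The pink triangle was at (8.1, 5.4) in frame 1 and (9.2, 5.7) in frame 2.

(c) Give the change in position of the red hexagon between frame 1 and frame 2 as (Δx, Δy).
(1.8, -1.8)

The red hexagon was at (1.9, 5.5) in frame 1 and (3.7, 3.7) in frame 2.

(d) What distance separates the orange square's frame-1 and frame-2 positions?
1.7

The orange square moved from (9.0, 1.1) to (8.1, 2.6), a distance of √(0.9² + 1.5²) ≈ 1.7.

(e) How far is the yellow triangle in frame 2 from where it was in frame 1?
3.4

The yellow triangle moved from (8.6, 2.6) to (5.2, 2.1), a distance of √(3.4² + 0.5²) ≈ 3.4.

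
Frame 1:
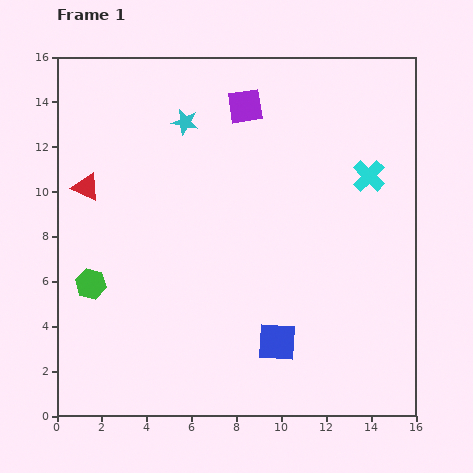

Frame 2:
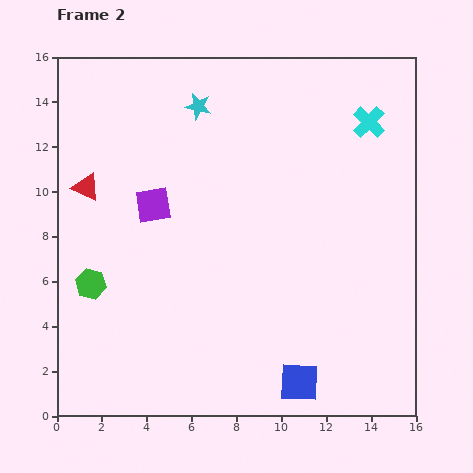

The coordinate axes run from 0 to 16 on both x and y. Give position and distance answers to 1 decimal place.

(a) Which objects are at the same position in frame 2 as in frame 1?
the red triangle, the green hexagon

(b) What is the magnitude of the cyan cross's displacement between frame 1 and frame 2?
2.4

The cyan cross moved from (13.9, 10.7) to (13.9, 13.1), a distance of √(0.0² + 2.4²) ≈ 2.4.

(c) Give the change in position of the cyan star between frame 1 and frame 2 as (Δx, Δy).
(0.6, 0.7)

The cyan star was at (5.7, 13.1) in frame 1 and (6.3, 13.8) in frame 2.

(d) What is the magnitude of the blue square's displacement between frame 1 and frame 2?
2.1

The blue square moved from (9.8, 3.3) to (10.8, 1.5), a distance of √(1.0² + 1.8²) ≈ 2.1.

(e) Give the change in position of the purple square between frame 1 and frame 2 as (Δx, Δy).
(-4.1, -4.4)

The purple square was at (8.4, 13.8) in frame 1 and (4.3, 9.4) in frame 2.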